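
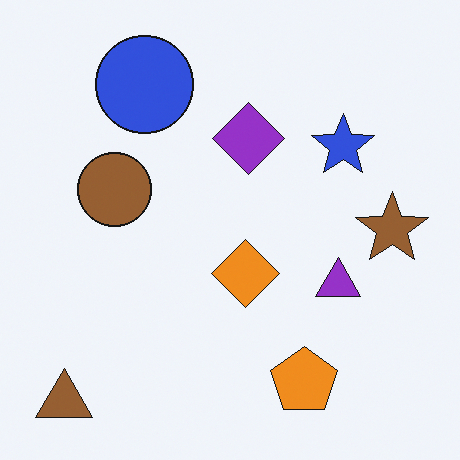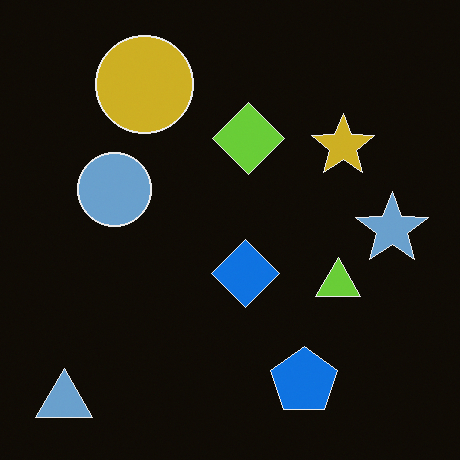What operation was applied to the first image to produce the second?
The image was color-inverted (negative).

The light background has become dark and every shape's color is its complement — a photographic negative.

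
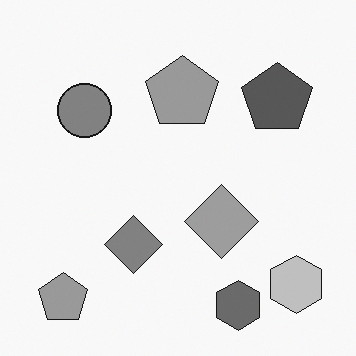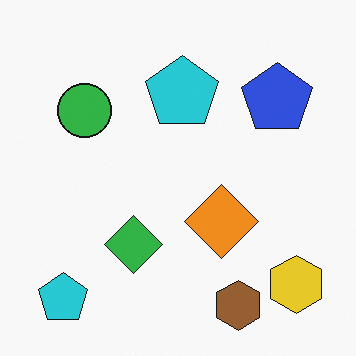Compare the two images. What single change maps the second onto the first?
The first image is the second converted to grayscale.

All color is removed — every shape is now a shade of grey.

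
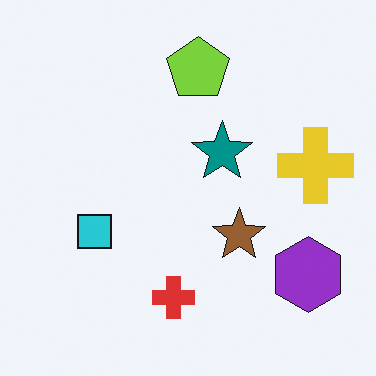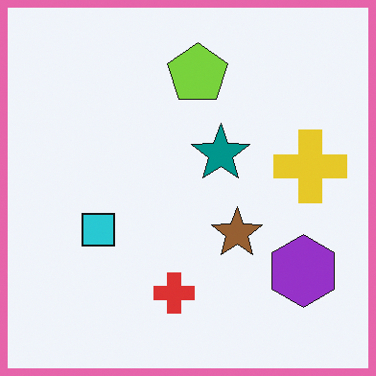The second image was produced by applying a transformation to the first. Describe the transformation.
It was framed with a pink border.

A solid pink frame runs around the edge of the second image, with the content slightly shrunk inside it.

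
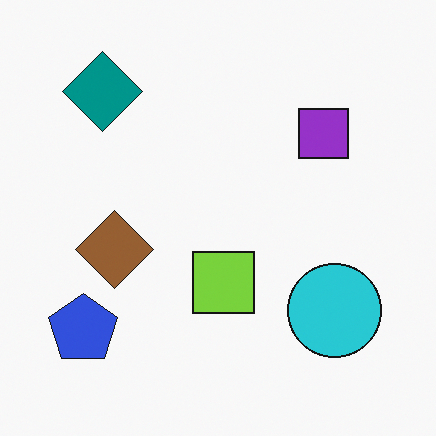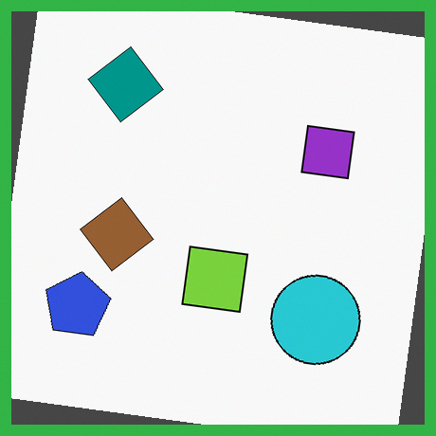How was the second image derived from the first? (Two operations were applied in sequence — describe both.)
The second image is the first rotated clockwise by a small amount, then framed with a green border.

Every shape is tilted by the same angle and the image corners show triangular fill wedges — a whole-image rotation by a non-right angle. A solid green frame runs around the edge of the second image, with the content slightly shrunk inside it.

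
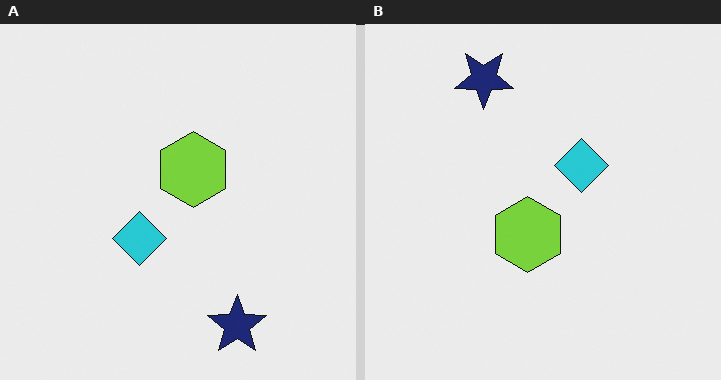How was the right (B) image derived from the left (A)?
The transformation is: rotated 180°.

The navy star sits in the bottom of the left (A) image and the top-left of the right (B) — consistent with a whole-image 180° rotation.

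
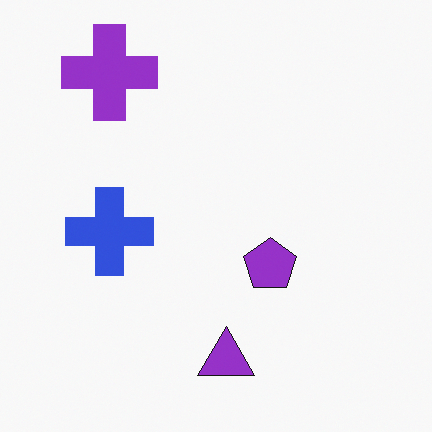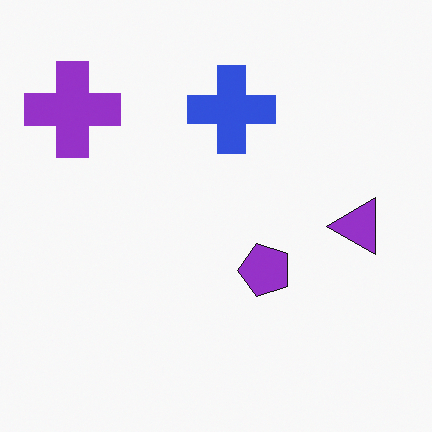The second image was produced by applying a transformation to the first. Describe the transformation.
The second image is the first transposed (reflected across the top-left ↔ bottom-right diagonal).

Shapes have swapped their row and column positions — what was in the top-right is now in the bottom-left — a diagonal reflection.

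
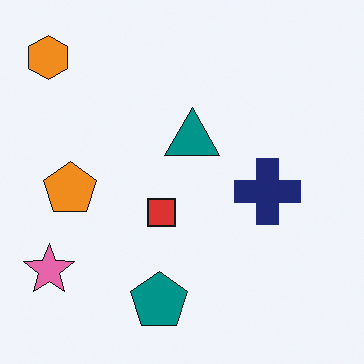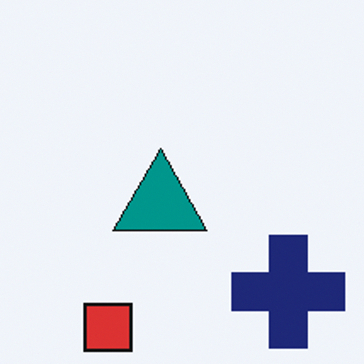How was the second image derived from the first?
This is the original image cropped to a noticeably smaller region and rescaled.

The visible shapes are larger and the field of view is narrower; shapes near the original edges may be partly or wholly outside the frame — a crop-and-rescale.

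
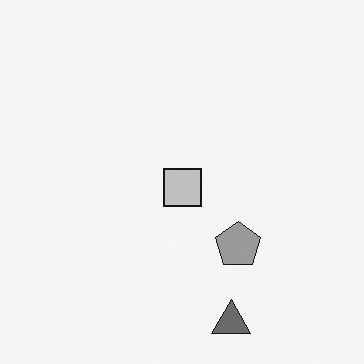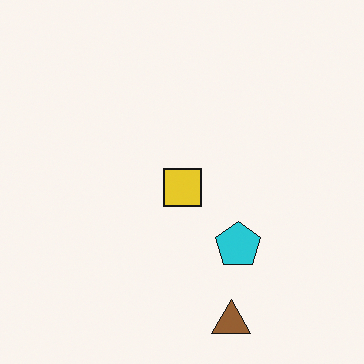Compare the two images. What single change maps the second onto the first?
It was converted to grayscale.

All color is removed — every shape is now a shade of grey.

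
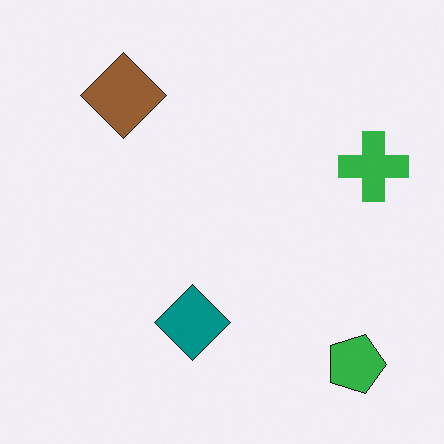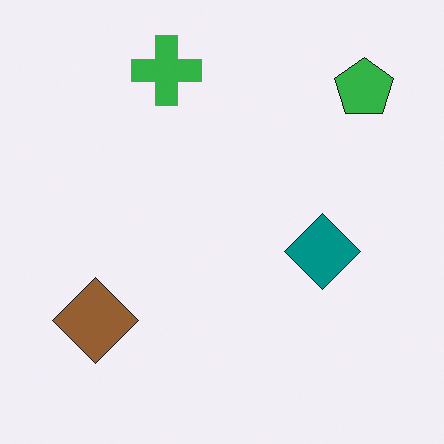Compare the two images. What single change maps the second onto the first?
Rotated 90° clockwise.

The green pentagon sits in the top-right of the second image and the bottom-right of the first — consistent with a whole-image 90° clockwise rotation.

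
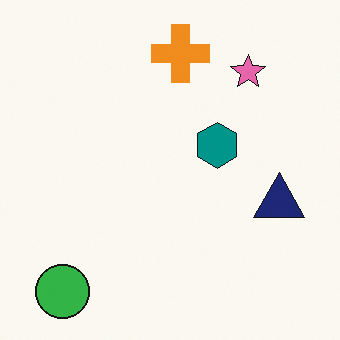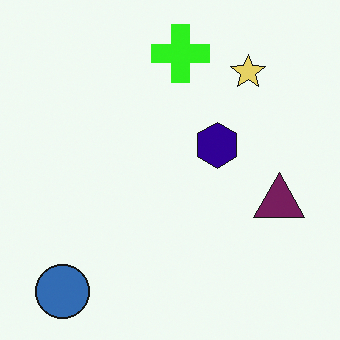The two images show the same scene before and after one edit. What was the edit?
Hue-shifted through roughly a third of the color wheel.

Every shape's color has rotated by the same amount around the hue wheel — a uniform hue shift.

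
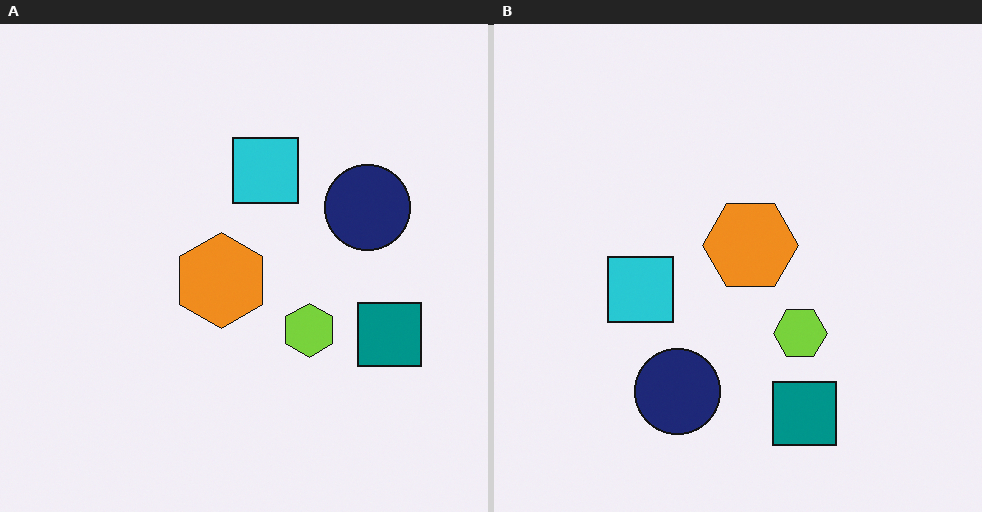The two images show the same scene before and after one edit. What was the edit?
The transformation is: transposed (reflected across the top-left ↔ bottom-right diagonal).

Shapes have swapped their row and column positions — what was in the top-right is now in the bottom-left — a diagonal reflection.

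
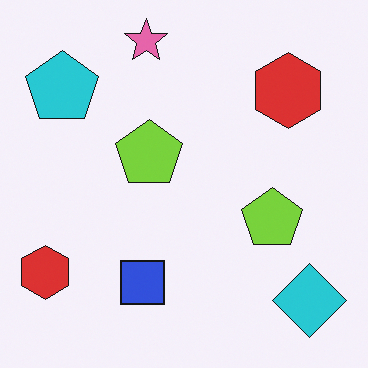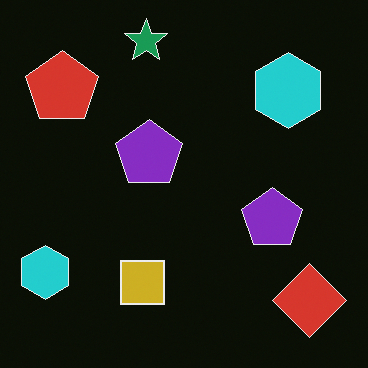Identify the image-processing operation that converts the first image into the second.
The second image is the first color-inverted (negative).

The light background has become dark and every shape's color is its complement — a photographic negative.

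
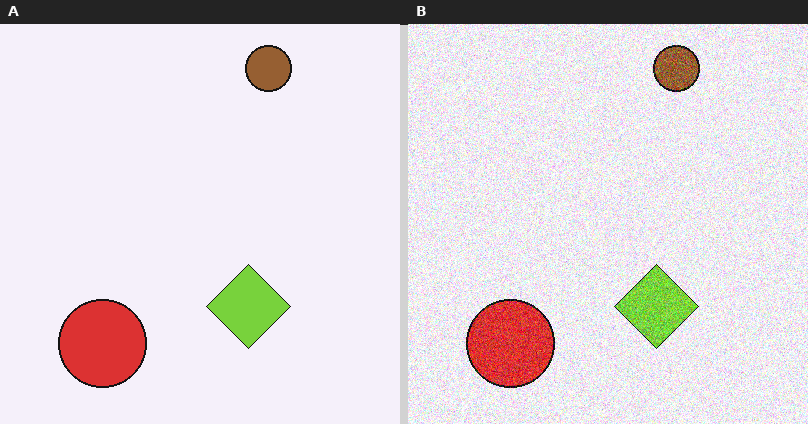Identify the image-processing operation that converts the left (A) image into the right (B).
The image was degraded with heavy additive noise.

Random speckle covers the whole image, including the flat background.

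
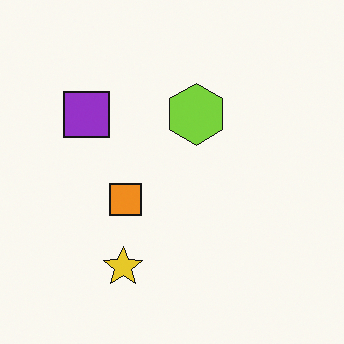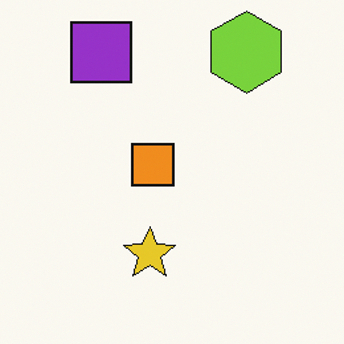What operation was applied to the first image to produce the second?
It was cropped slightly and scaled back up.

The visible shapes are larger and the field of view is narrower; shapes near the original edges may be partly or wholly outside the frame — a crop-and-rescale.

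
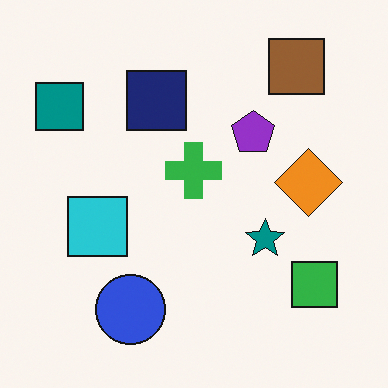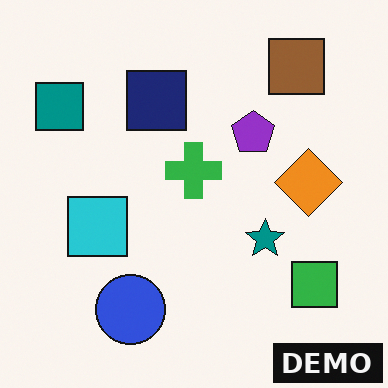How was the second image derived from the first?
This is the original image watermarked with the text "DEMO" in the lower-right corner.

A dark label reading "DEMO" appears in the lower-right corner.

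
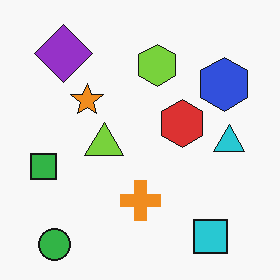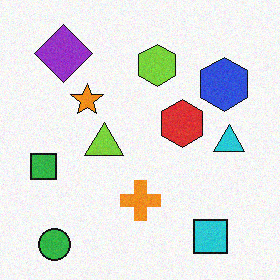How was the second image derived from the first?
The image was degraded with a light layer of grain.

Random speckle covers the whole image, including the flat background.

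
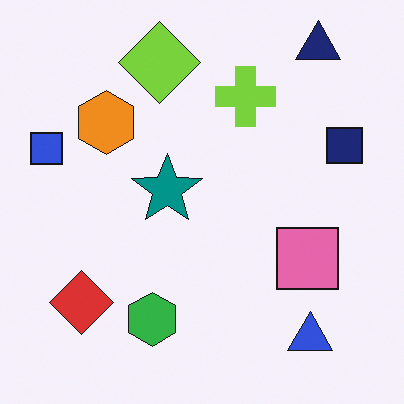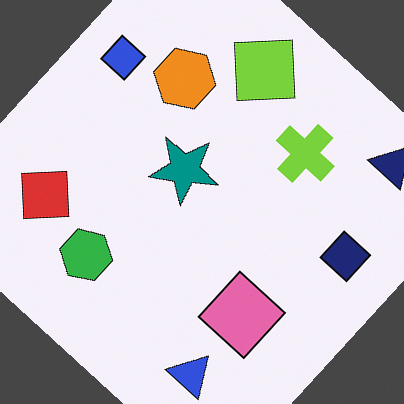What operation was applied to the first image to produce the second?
The image was rotated clockwise by a large amount — several tens of degrees.

Every shape is tilted by the same angle and the image corners show triangular fill wedges — a whole-image rotation by a non-right angle.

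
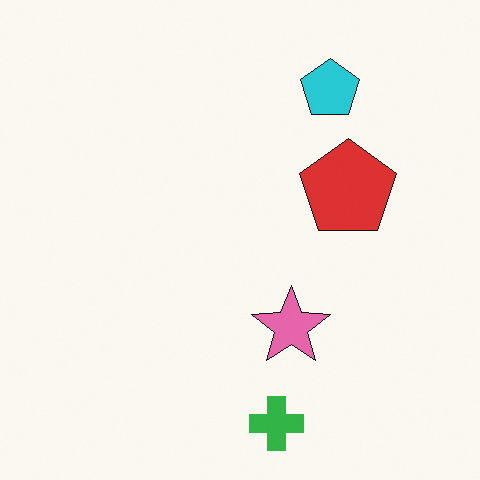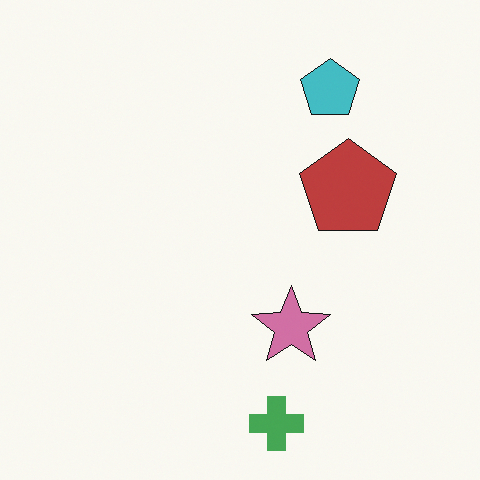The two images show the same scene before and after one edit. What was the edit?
The second image is the first slightly desaturated.

All colors are more muted and greyish — a global saturation change.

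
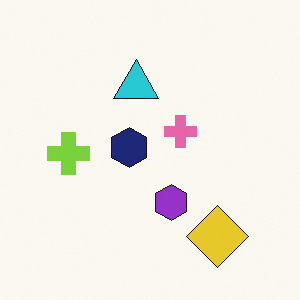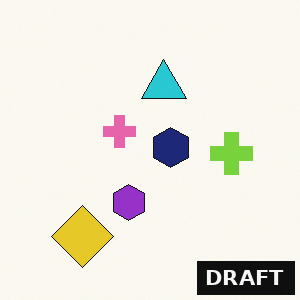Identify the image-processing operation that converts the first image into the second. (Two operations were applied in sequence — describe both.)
The transformation is: flipped horizontally (left ↔ right), then watermarked with the text "DRAFT" in the lower-right corner.

The lime cross is in the left of the first image and the right of the second — shapes on opposite sides of the vertical midline have swapped in a mirror flip. A dark label reading "DRAFT" appears in the lower-right corner.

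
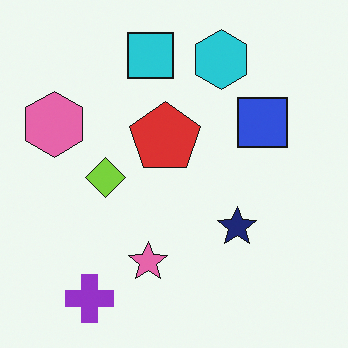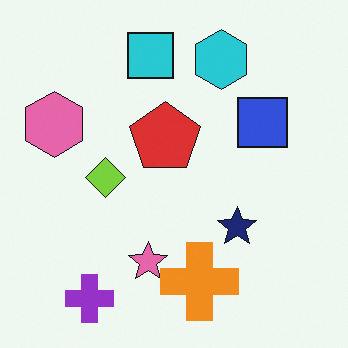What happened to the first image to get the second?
It was overlaid with an additional orange cross.

An orange cross appears in the second image that is absent from the first.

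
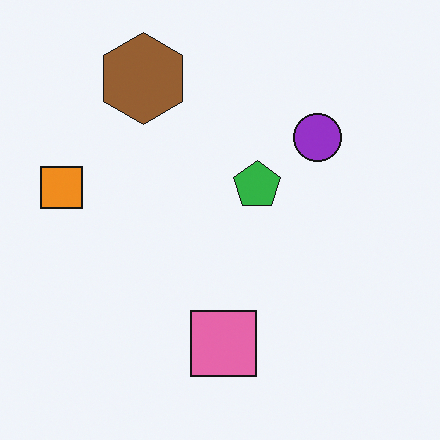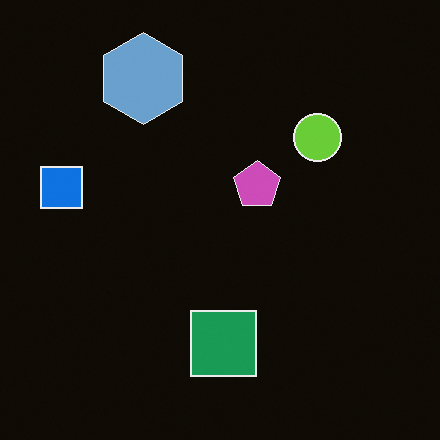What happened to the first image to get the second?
The second image is the first color-inverted (negative).

The light background has become dark and every shape's color is its complement — a photographic negative.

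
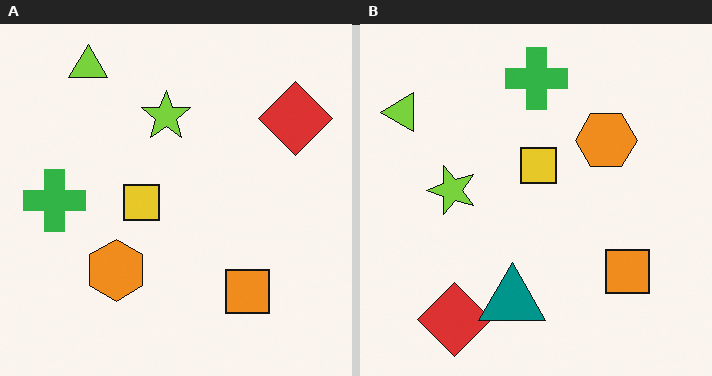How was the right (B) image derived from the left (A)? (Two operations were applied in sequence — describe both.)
The transformation is: transposed (reflected across the top-left ↔ bottom-right diagonal), then overlaid with an additional teal triangle.

Shapes have swapped their row and column positions — what was in the top-right is now in the bottom-left — a diagonal reflection. A teal triangle appears in the right (B) image that is absent from the left (A).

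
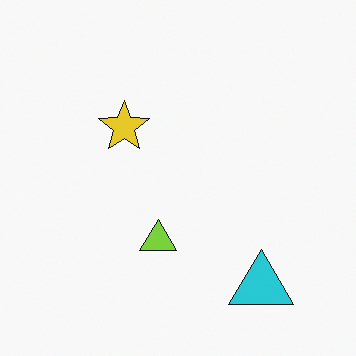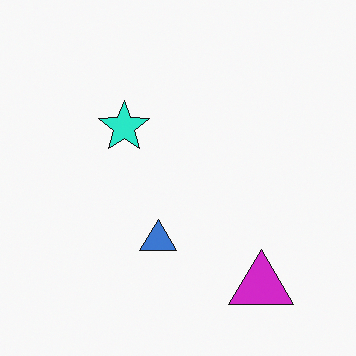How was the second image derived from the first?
The transformation is: hue-shifted through roughly a third of the color wheel.

Every shape's color has rotated by the same amount around the hue wheel — a uniform hue shift.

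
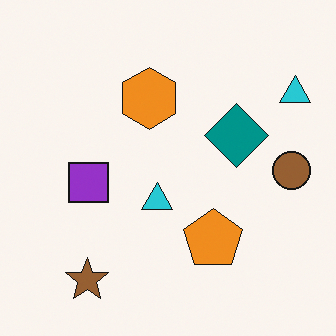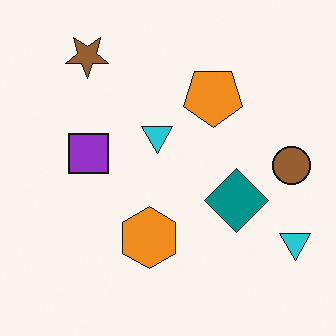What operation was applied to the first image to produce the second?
The image was flipped vertically (top ↔ bottom).

The brown star is in the bottom-left of the first image and the top-left of the second — shapes on opposite sides of the horizontal midline have swapped in a mirror flip.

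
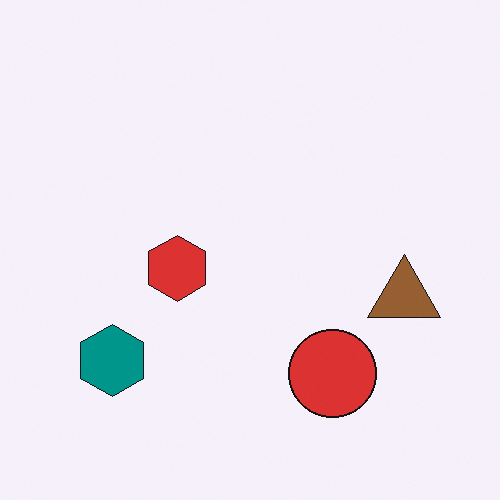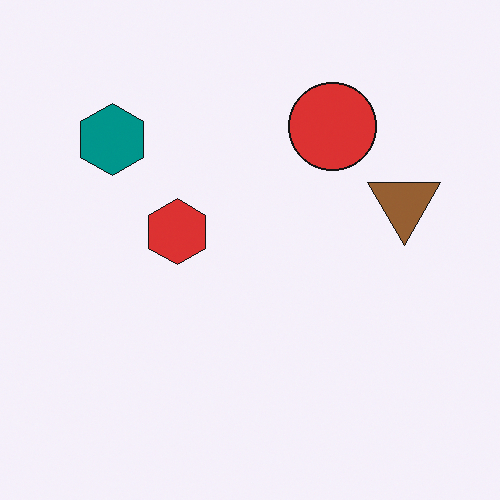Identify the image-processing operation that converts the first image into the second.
Flipped vertically (top ↔ bottom).

The red circle is in the bottom of the first image and the top of the second — shapes on opposite sides of the horizontal midline have swapped in a mirror flip.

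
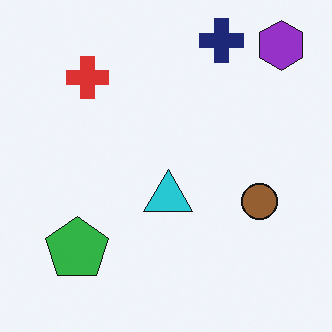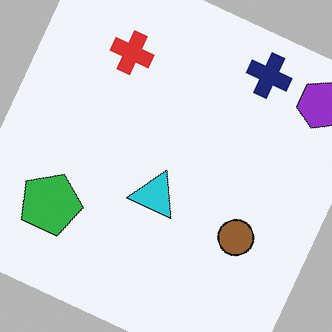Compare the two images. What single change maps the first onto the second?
The image was rotated clockwise by a clearly visible amount.

Every shape is tilted by the same angle and the image corners show triangular fill wedges — a whole-image rotation by a non-right angle.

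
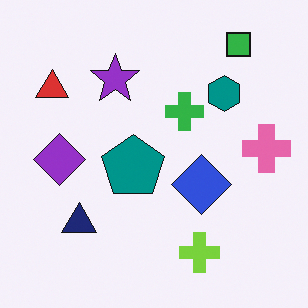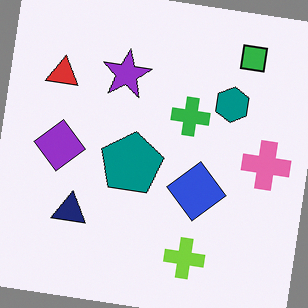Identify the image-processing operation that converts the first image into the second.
The second image is the first rotated clockwise by a small amount.

Every shape is tilted by the same angle and the image corners show triangular fill wedges — a whole-image rotation by a non-right angle.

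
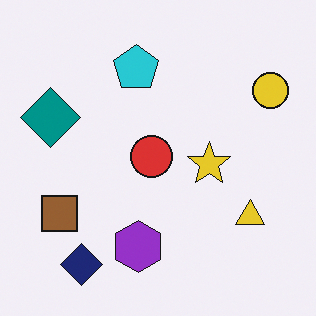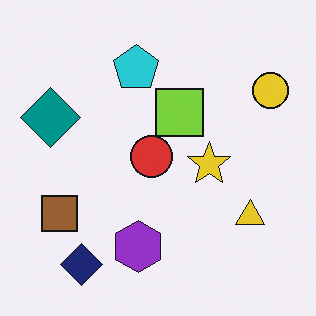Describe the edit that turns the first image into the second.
The image was overlaid with an additional lime square.

A lime square appears in the second image that is absent from the first.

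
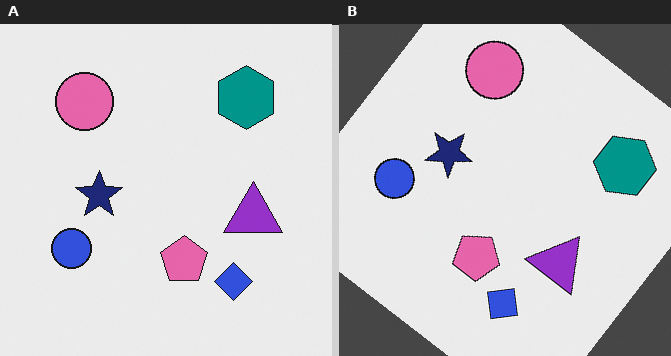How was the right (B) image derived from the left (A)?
Rotated clockwise by a large amount — several tens of degrees.

Every shape is tilted by the same angle and the image corners show triangular fill wedges — a whole-image rotation by a non-right angle.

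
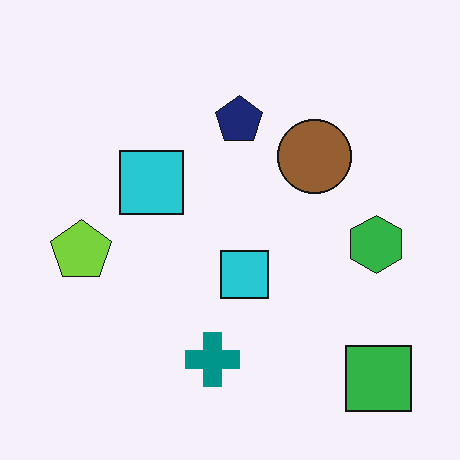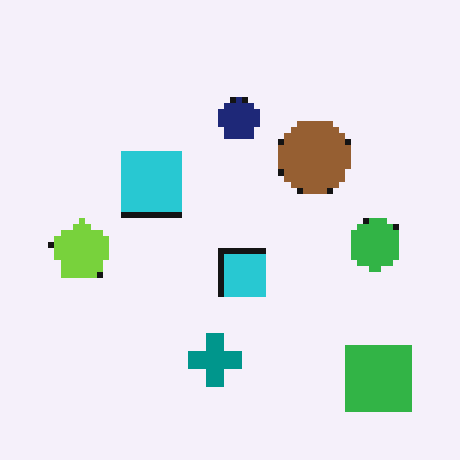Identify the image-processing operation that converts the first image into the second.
Moderately pixelated.

Shapes are reduced to large square blocks; fine edges and outlines are lost — a downscale-then-upscale (mosaic) effect.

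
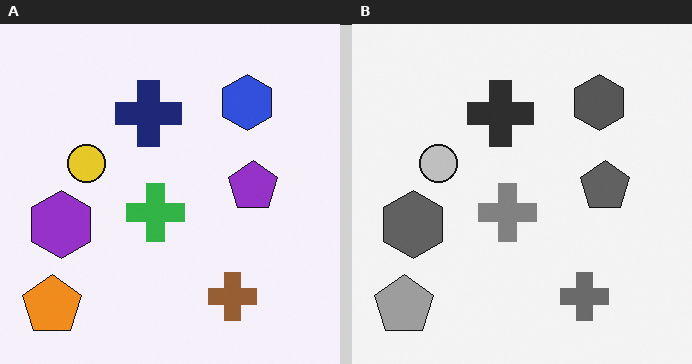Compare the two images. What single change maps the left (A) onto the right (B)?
The image was converted to grayscale.

All color is removed — every shape is now a shade of grey.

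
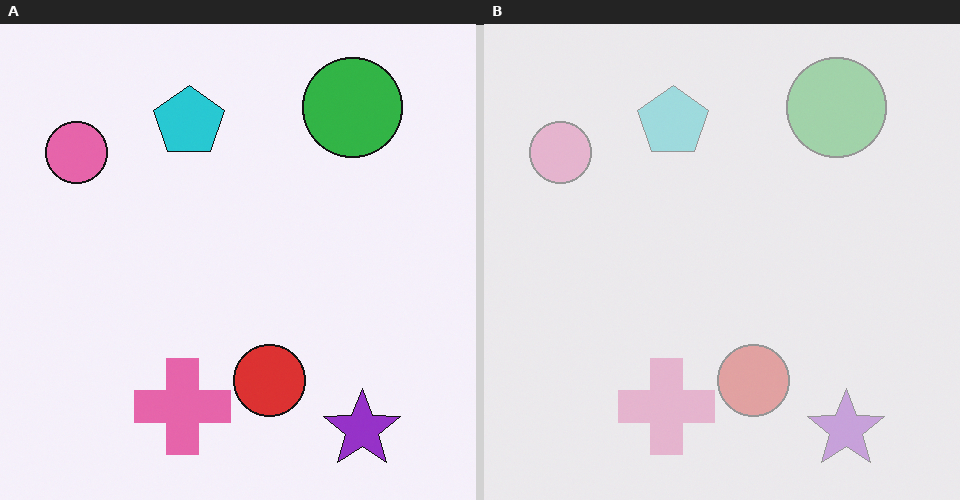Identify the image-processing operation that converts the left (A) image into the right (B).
The transformation is: washed out (contrast reduced).

Tones are pushed toward mid-grey across the whole image — a global contrast change.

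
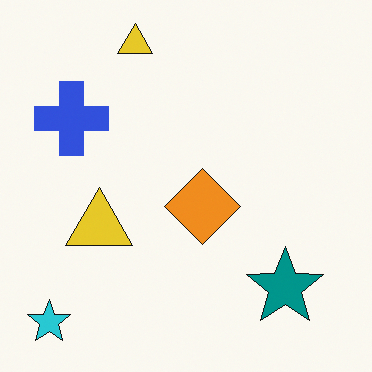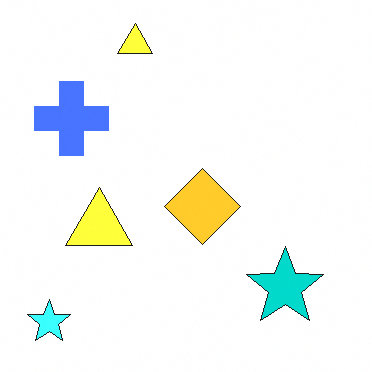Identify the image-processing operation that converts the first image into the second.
It was brightened a lot.

Every pixel — background and shapes alike — is uniformly brightened.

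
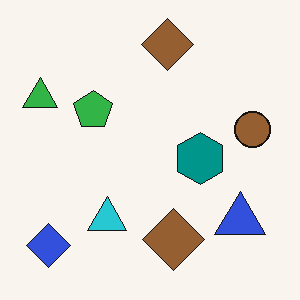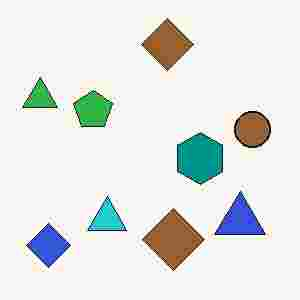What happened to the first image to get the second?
The second image is the first heavily JPEG-compressed with obvious blocking artifacts.

Blocky 8×8 compression artifacts appear around shape edges and the flat background shows ringing — characteristic JPEG degradation.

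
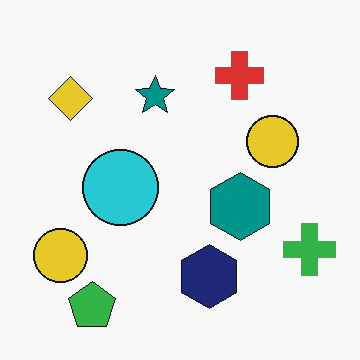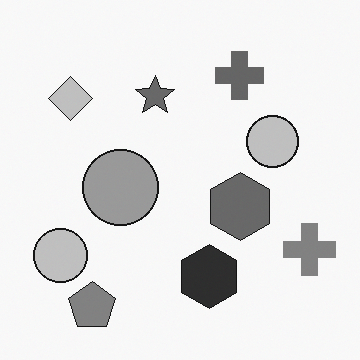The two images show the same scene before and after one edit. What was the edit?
This is the original image converted to grayscale.

All color is removed — every shape is now a shade of grey.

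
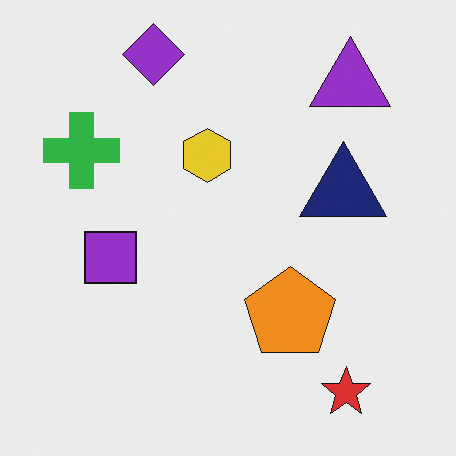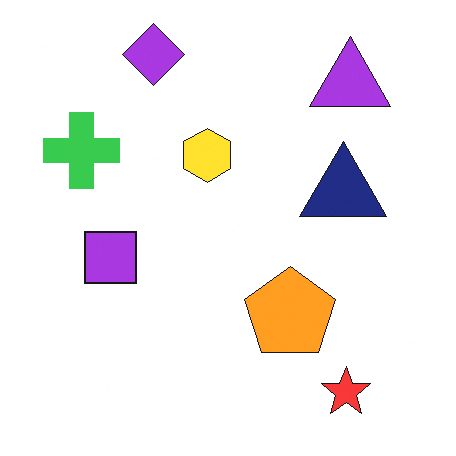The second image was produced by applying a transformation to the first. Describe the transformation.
This is the original image slightly brightened.

Every pixel — background and shapes alike — is uniformly brightened.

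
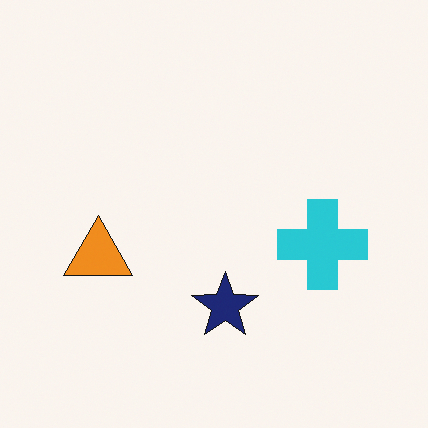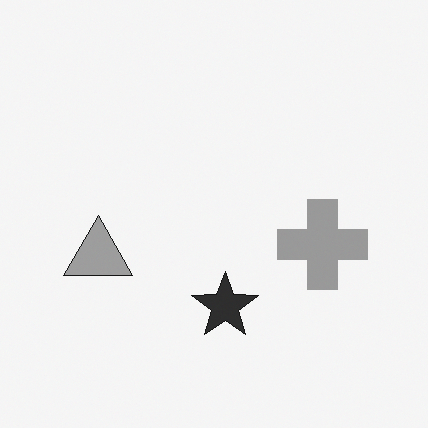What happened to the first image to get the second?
The image was converted to grayscale.

All color is removed — every shape is now a shade of grey.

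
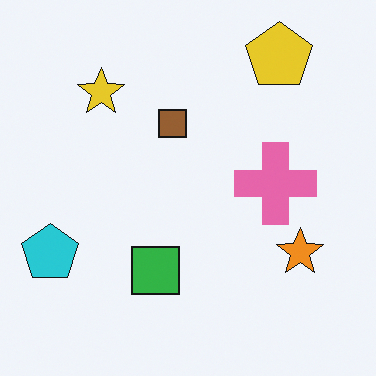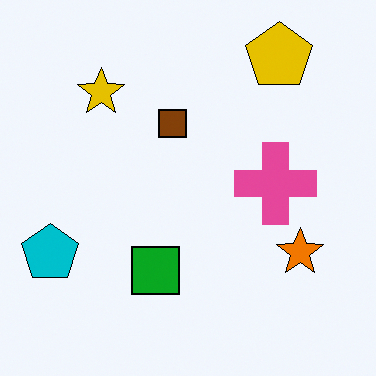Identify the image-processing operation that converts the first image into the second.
The image was given slightly increased contrast.

Tones are pushed away from mid-grey across the whole image — a global contrast change.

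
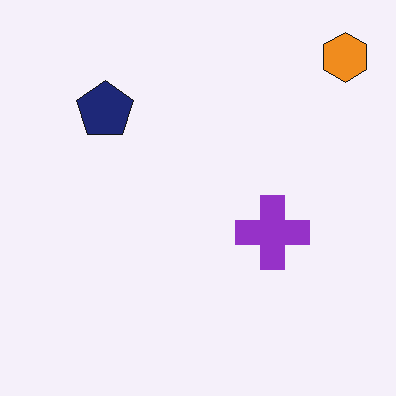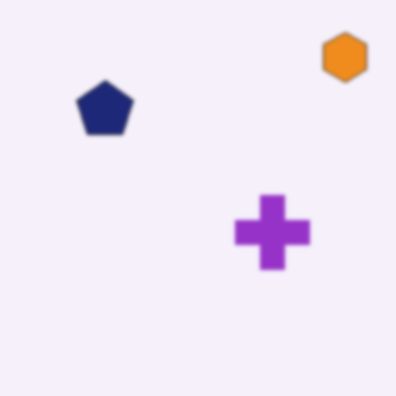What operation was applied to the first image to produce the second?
The transformation is: lightly blurred.

Shape edges and outlines are uniformly softened across the whole image.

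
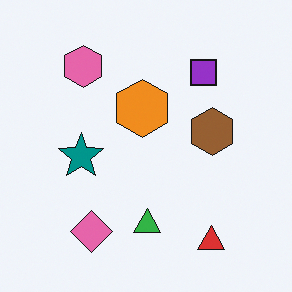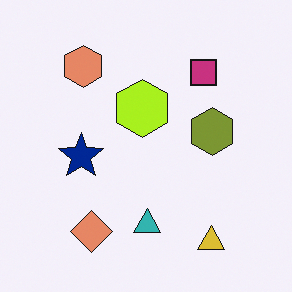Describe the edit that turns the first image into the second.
It was hue-shifted slightly.

Every shape's color has rotated by the same amount around the hue wheel — a uniform hue shift.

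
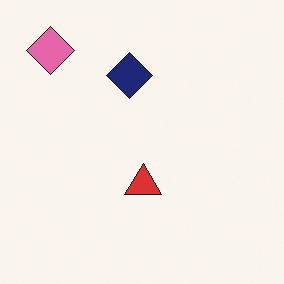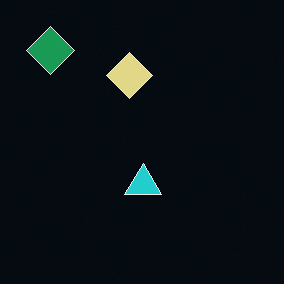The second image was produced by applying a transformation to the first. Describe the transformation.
The transformation is: color-inverted (negative).

The light background has become dark and every shape's color is its complement — a photographic negative.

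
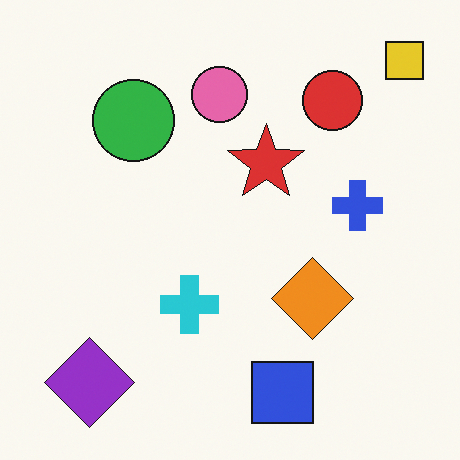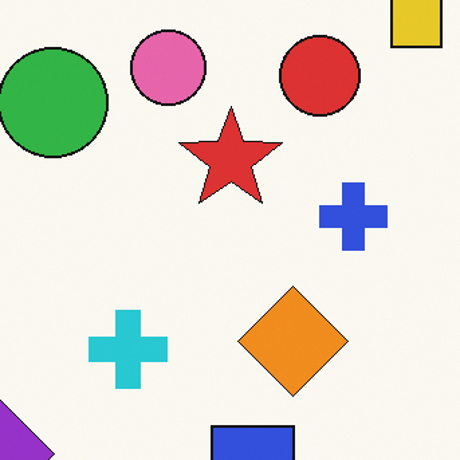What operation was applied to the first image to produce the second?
Cropped slightly and scaled back up.

The visible shapes are larger and the field of view is narrower; shapes near the original edges may be partly or wholly outside the frame — a crop-and-rescale.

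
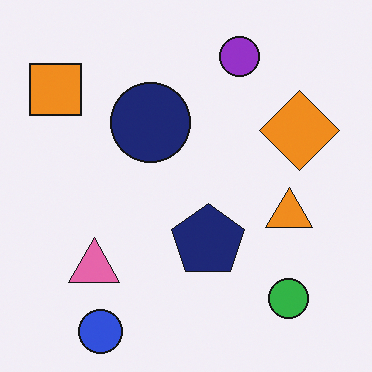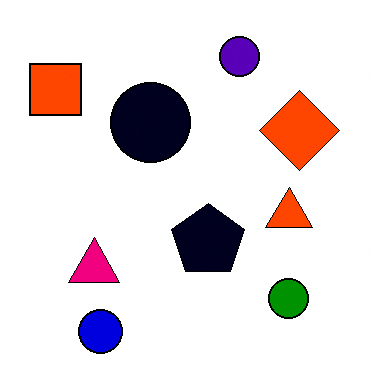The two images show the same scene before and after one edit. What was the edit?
It was given much higher contrast.

Tones are pushed away from mid-grey across the whole image — a global contrast change.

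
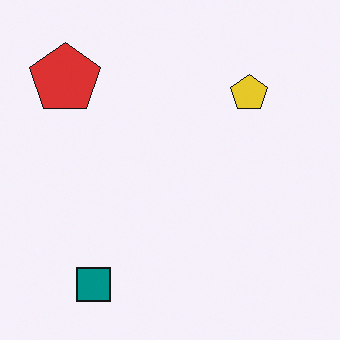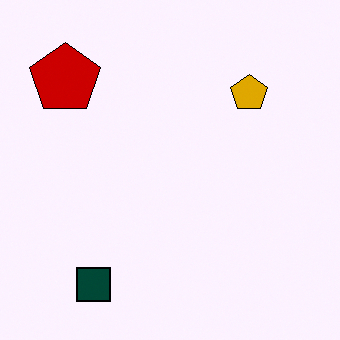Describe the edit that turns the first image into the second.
It was boosted in contrast.

Tones are pushed away from mid-grey across the whole image — a global contrast change.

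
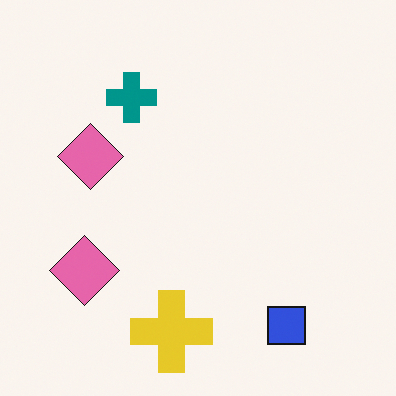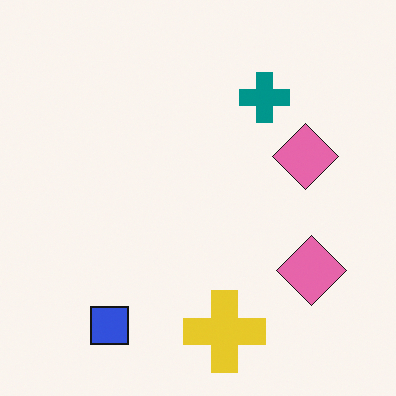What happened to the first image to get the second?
Flipped horizontally (left ↔ right).

The blue square is in the bottom-right of the first image and the bottom-left of the second — shapes on opposite sides of the vertical midline have swapped in a mirror flip.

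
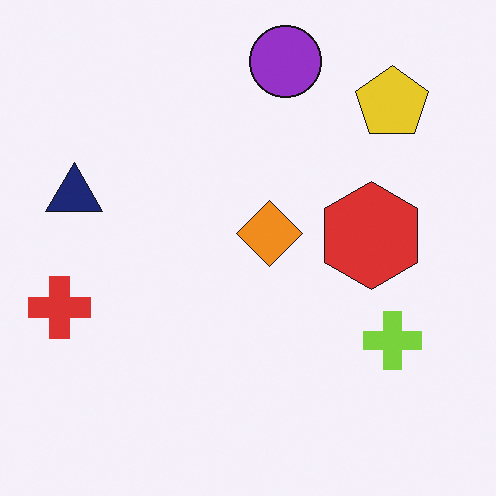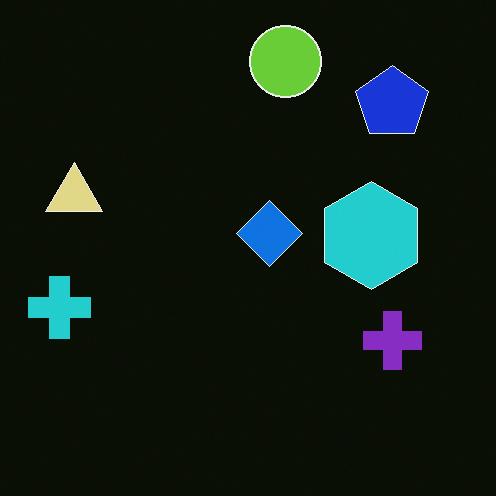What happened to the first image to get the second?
It was color-inverted (negative).

The light background has become dark and every shape's color is its complement — a photographic negative.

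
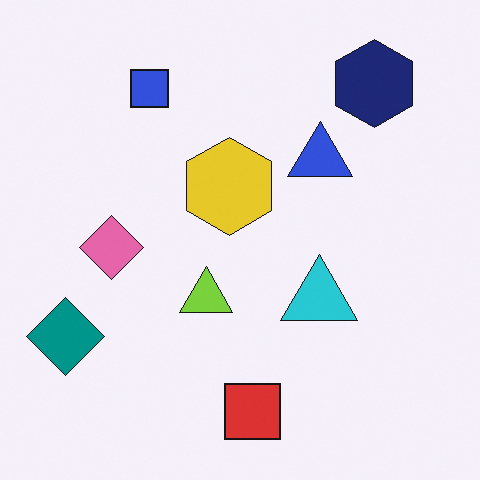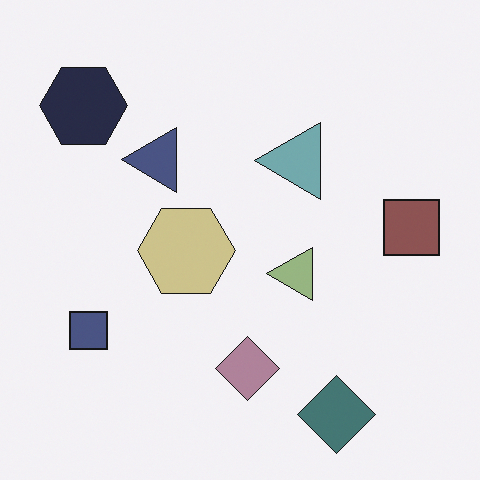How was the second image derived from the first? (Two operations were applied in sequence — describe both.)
The transformation is: rotated 90° counter-clockwise, then made much more muted (saturation change).

The navy hexagon sits in the top-right of the first image and the top-left of the second — consistent with a whole-image 90° counter-clockwise rotation. All colors are more muted and greyish — a global saturation change.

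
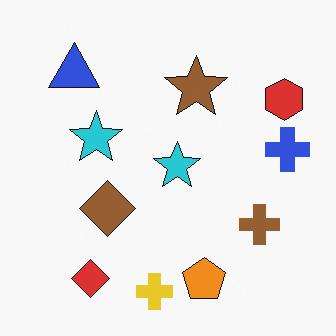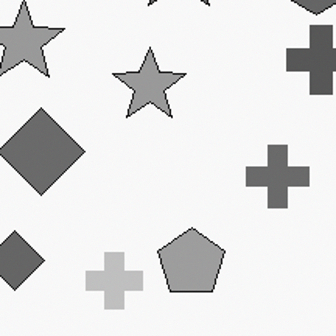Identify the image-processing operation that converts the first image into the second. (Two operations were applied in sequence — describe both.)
The image was converted to grayscale, then cropped to a modestly smaller region and rescaled.

All color is removed — every shape is now a shade of grey. The visible shapes are larger and the field of view is narrower; shapes near the original edges may be partly or wholly outside the frame — a crop-and-rescale.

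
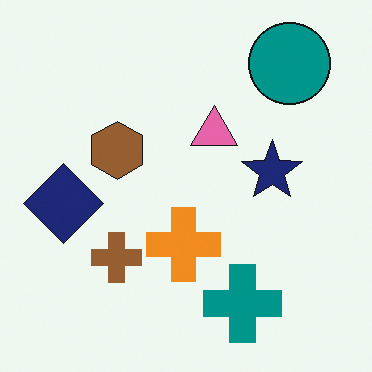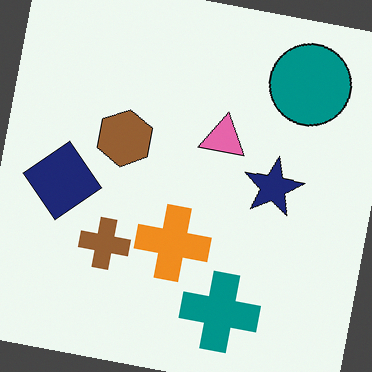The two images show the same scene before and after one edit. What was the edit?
The image was rotated clockwise by a small amount.

Every shape is tilted by the same angle and the image corners show triangular fill wedges — a whole-image rotation by a non-right angle.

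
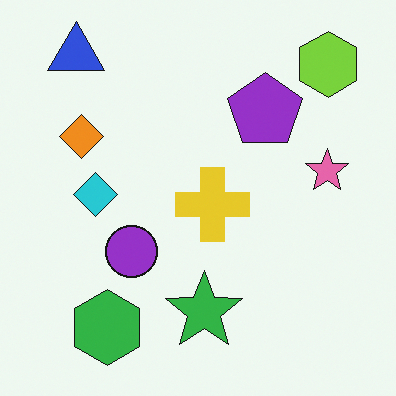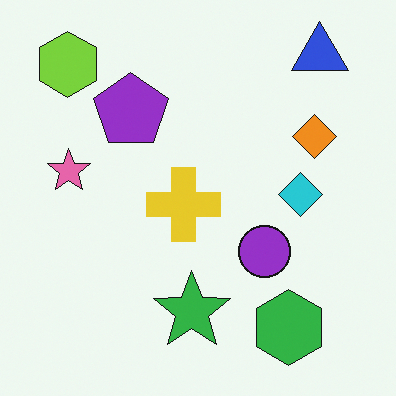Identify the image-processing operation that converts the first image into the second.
The image was flipped horizontally (left ↔ right).

The lime hexagon is in the top-right of the first image and the top-left of the second — shapes on opposite sides of the vertical midline have swapped in a mirror flip.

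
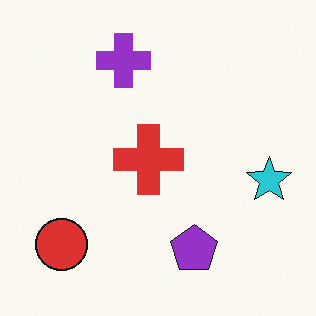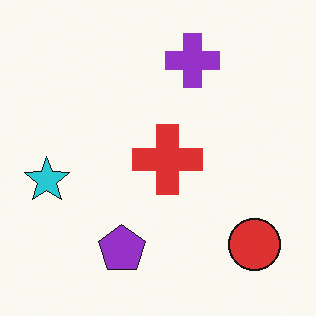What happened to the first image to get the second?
The image was flipped horizontally (left ↔ right).

The cyan star is in the right of the first image and the left of the second — shapes on opposite sides of the vertical midline have swapped in a mirror flip.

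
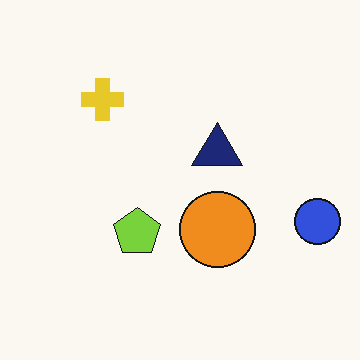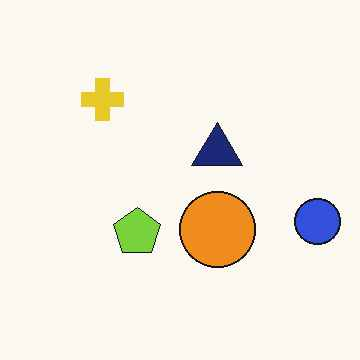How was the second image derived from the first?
Given moderate JPEG compression.

Blocky 8×8 compression artifacts appear around shape edges and the flat background shows ringing — characteristic JPEG degradation.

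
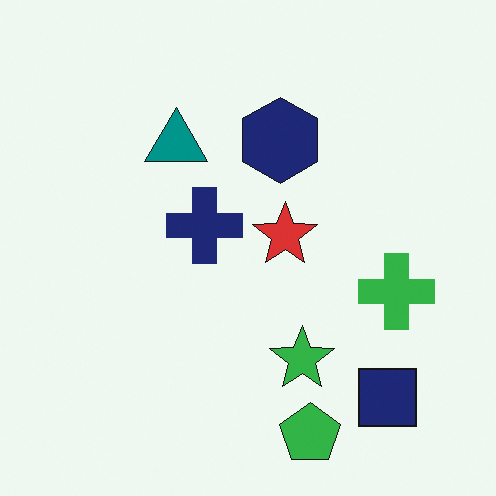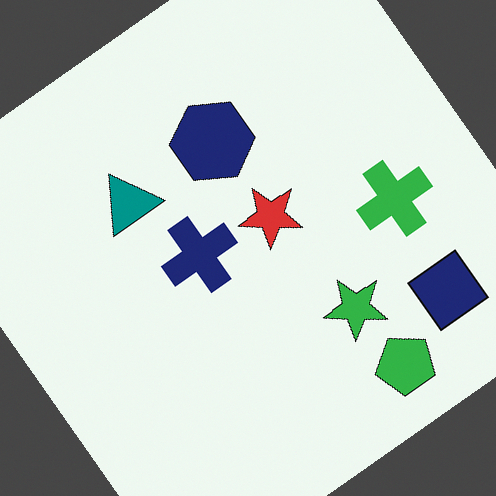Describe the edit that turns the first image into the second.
The transformation is: rotated counter-clockwise by a large amount — several tens of degrees.

Every shape is tilted by the same angle and the image corners show triangular fill wedges — a whole-image rotation by a non-right angle.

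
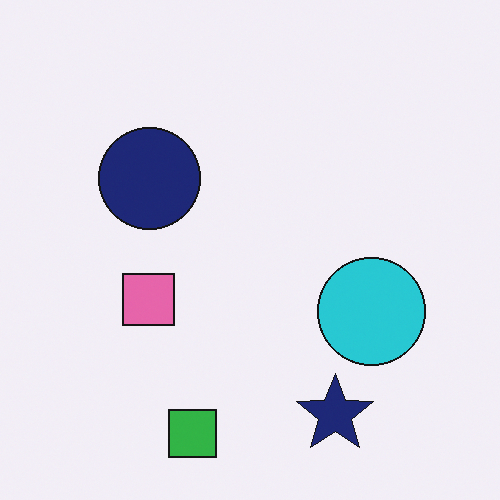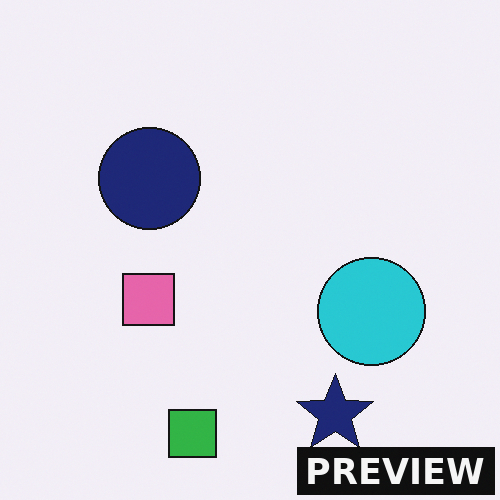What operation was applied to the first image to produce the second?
The image was watermarked with the text "PREVIEW" in the lower-right corner.

A dark label reading "PREVIEW" appears in the lower-right corner.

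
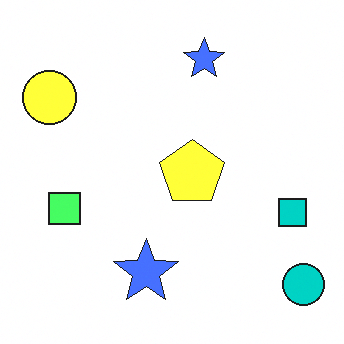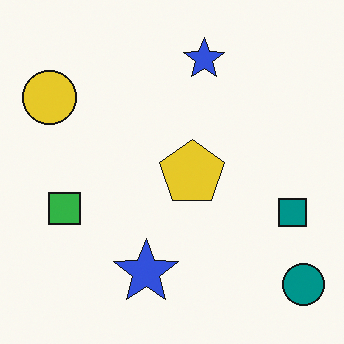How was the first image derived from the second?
Brightened a lot.

Every pixel — background and shapes alike — is uniformly brightened.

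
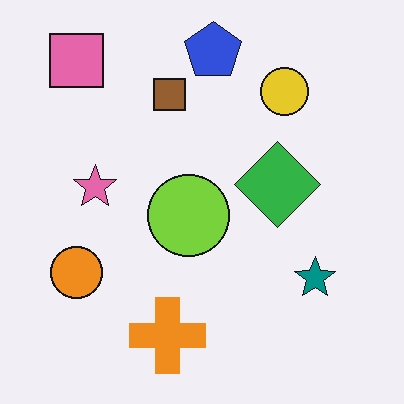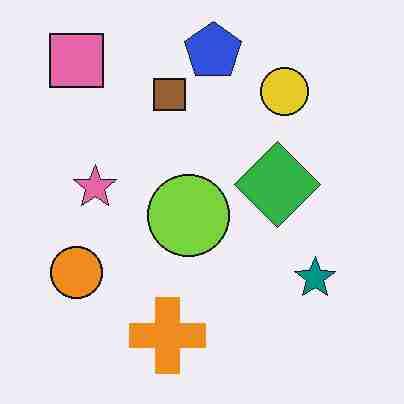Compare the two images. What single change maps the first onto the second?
The image was degraded with heavy JPEG compression.

Blocky 8×8 compression artifacts appear around shape edges and the flat background shows ringing — characteristic JPEG degradation.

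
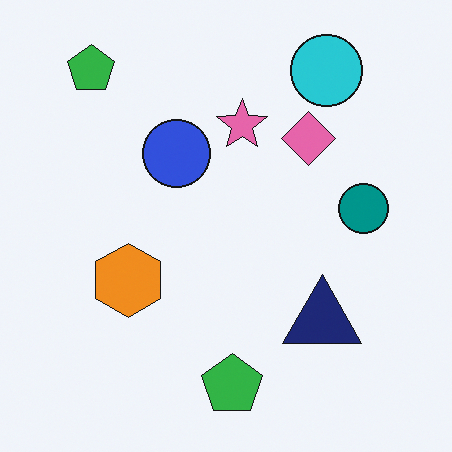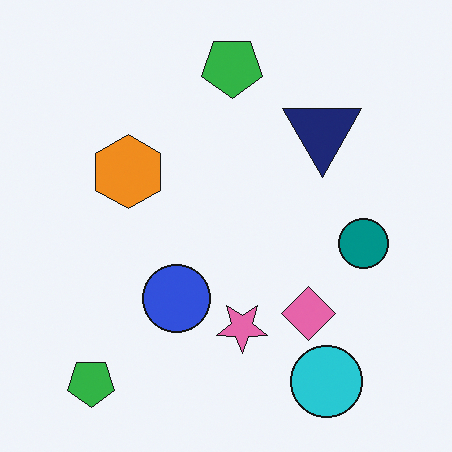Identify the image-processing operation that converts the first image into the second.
The second image is the first flipped vertically (top ↔ bottom).

The cyan circle is in the top-right of the first image and the bottom-right of the second — shapes on opposite sides of the horizontal midline have swapped in a mirror flip.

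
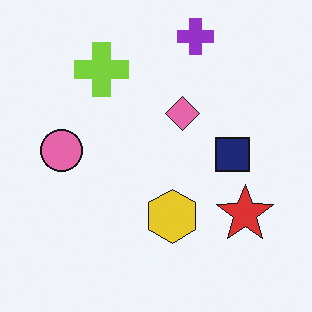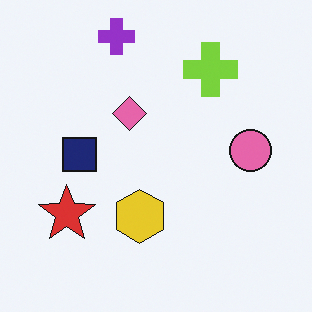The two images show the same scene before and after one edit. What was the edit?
The transformation is: flipped horizontally (left ↔ right).

The pink circle is in the left of the first image and the right of the second — shapes on opposite sides of the vertical midline have swapped in a mirror flip.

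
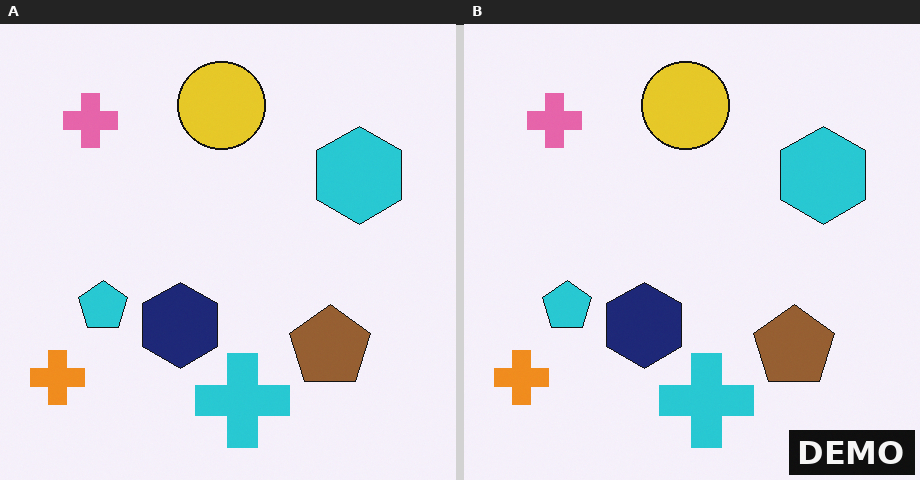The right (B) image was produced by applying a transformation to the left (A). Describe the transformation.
The right (B) image is the left (A) watermarked with the text "DEMO" in the lower-right corner.

A dark label reading "DEMO" appears in the lower-right corner.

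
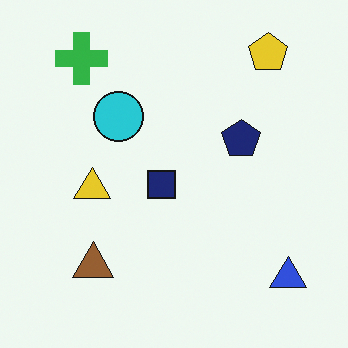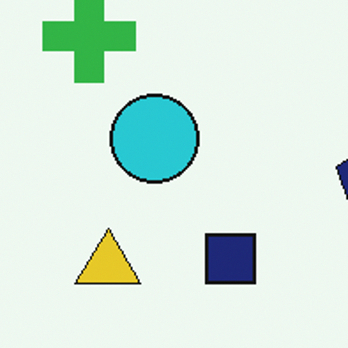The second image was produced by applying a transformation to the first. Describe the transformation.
Cropped tightly and scaled back up.

The visible shapes are larger and the field of view is narrower; shapes near the original edges may be partly or wholly outside the frame — a crop-and-rescale.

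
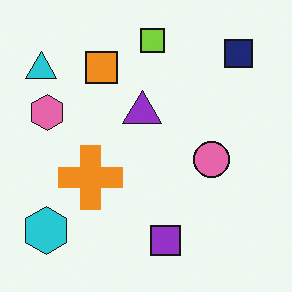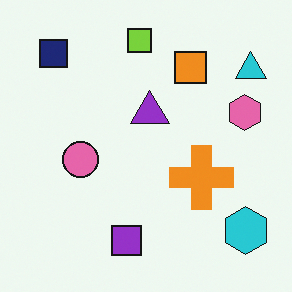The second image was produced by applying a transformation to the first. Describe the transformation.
The transformation is: flipped horizontally (left ↔ right).

The cyan triangle is in the top-left of the first image and the top-right of the second — shapes on opposite sides of the vertical midline have swapped in a mirror flip.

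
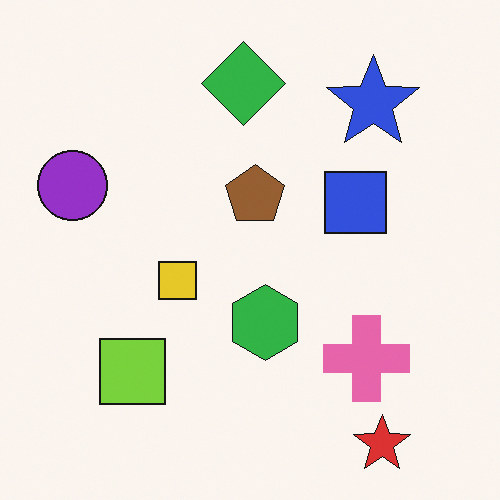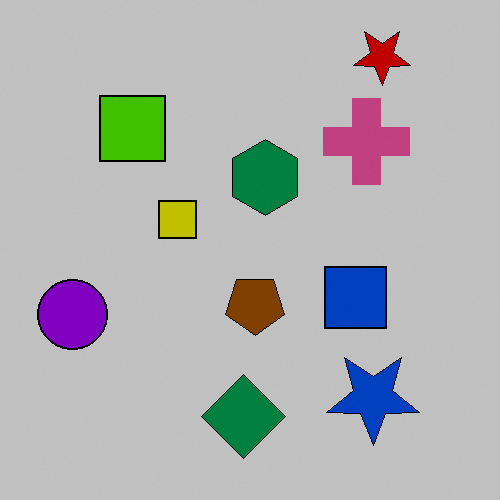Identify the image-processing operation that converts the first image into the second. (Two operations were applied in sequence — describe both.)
It was flipped vertically (top ↔ bottom), then heavily posterized to just a handful of flat colors.

The red star is in the bottom-right of the first image and the top-right of the second — shapes on opposite sides of the horizontal midline have swapped in a mirror flip. Each flat color has snapped to a coarser quantized level — most visibly, the near-white background has dropped to a flat grey.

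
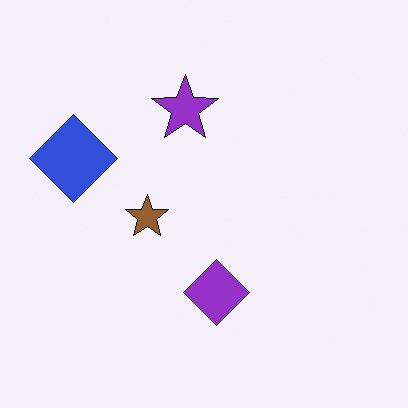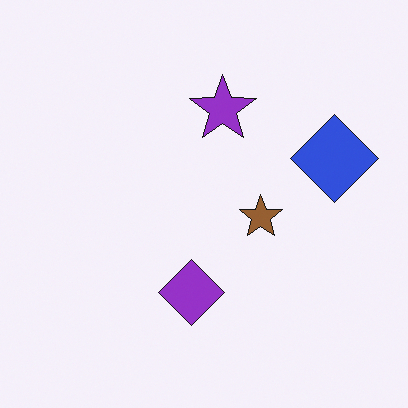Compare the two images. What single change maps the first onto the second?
It was flipped horizontally (left ↔ right).

The blue diamond is in the left of the first image and the right of the second — shapes on opposite sides of the vertical midline have swapped in a mirror flip.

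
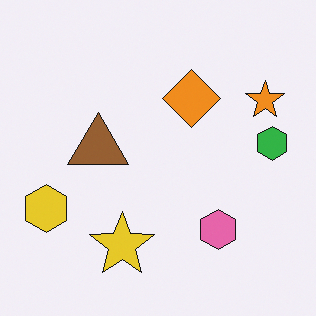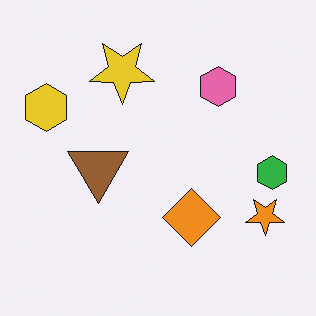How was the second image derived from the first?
The transformation is: flipped vertically (top ↔ bottom).

The yellow star is in the bottom of the first image and the top of the second — shapes on opposite sides of the horizontal midline have swapped in a mirror flip.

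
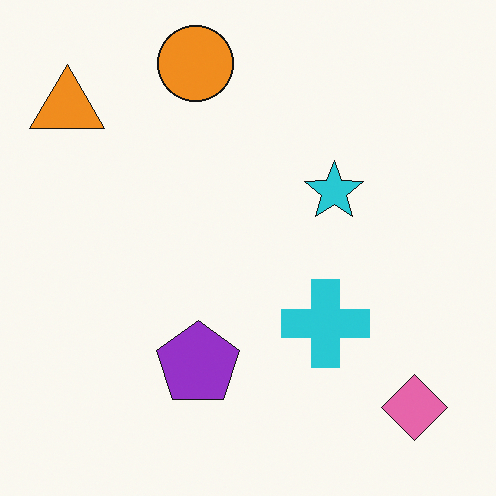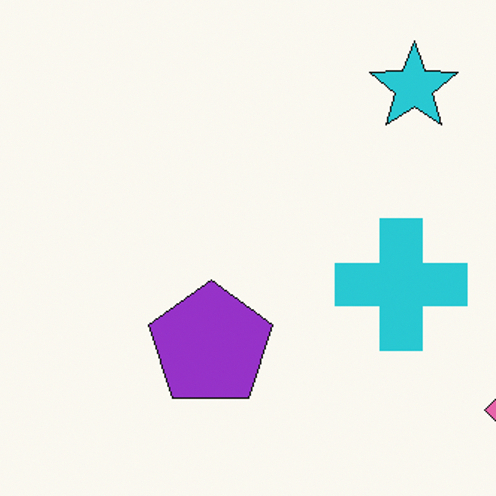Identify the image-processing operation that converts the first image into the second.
This is the original image cropped to a modestly smaller region and rescaled.

The visible shapes are larger and the field of view is narrower; shapes near the original edges may be partly or wholly outside the frame — a crop-and-rescale.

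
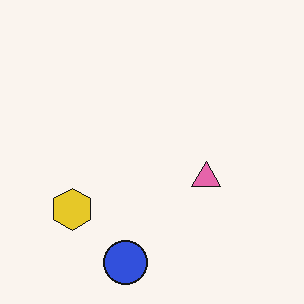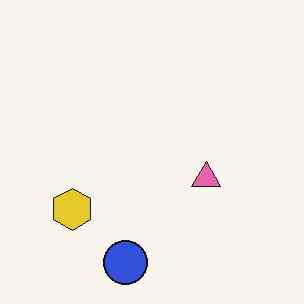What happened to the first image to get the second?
The second image is the first JPEG-compressed with visible artifacts.

Blocky 8×8 compression artifacts appear around shape edges and the flat background shows ringing — characteristic JPEG degradation.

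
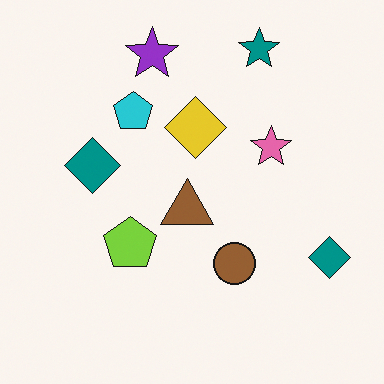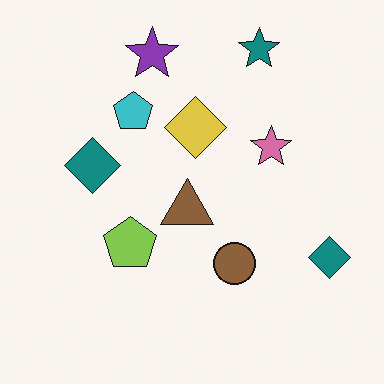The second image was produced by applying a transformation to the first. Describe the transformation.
The transformation is: slightly desaturated.

All colors are more muted and greyish — a global saturation change.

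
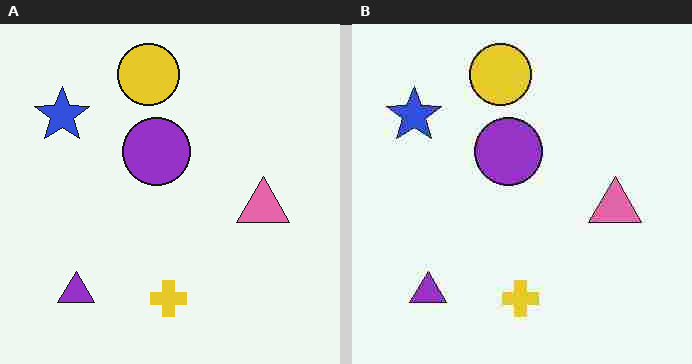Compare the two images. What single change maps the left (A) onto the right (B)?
Degraded with heavy JPEG compression.

Blocky 8×8 compression artifacts appear around shape edges and the flat background shows ringing — characteristic JPEG degradation.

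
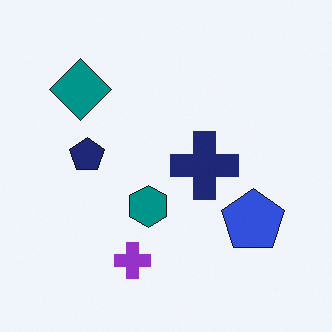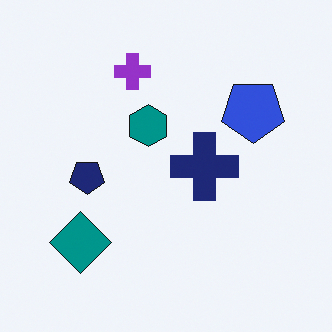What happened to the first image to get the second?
The second image is the first flipped vertically (top ↔ bottom).

The purple cross is in the bottom of the first image and the top of the second — shapes on opposite sides of the horizontal midline have swapped in a mirror flip.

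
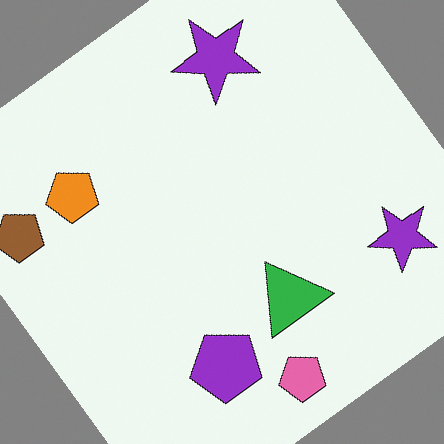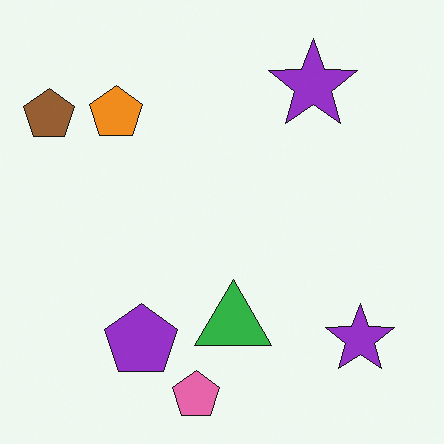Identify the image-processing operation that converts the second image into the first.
The first image is the second rotated counter-clockwise by a large amount — several tens of degrees.

Every shape is tilted by the same angle and the image corners show triangular fill wedges — a whole-image rotation by a non-right angle.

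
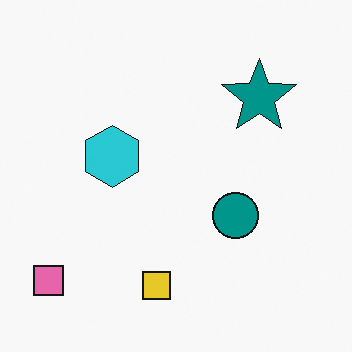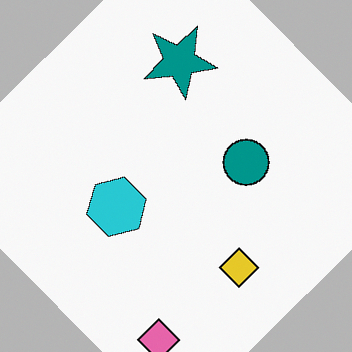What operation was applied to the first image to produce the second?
Rotated counter-clockwise by a large amount — several tens of degrees.

Every shape is tilted by the same angle and the image corners show triangular fill wedges — a whole-image rotation by a non-right angle.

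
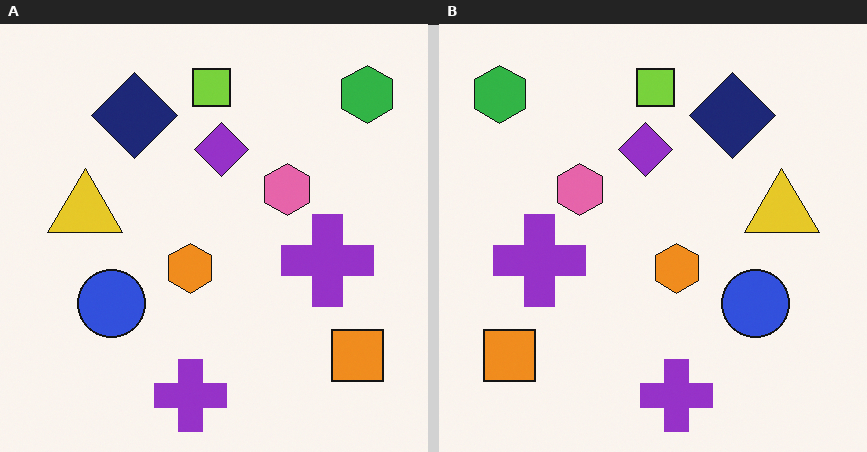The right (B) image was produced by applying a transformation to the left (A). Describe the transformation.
The image was flipped horizontally (left ↔ right).

The green hexagon is in the top-right of the left (A) image and the top-left of the right (B) — shapes on opposite sides of the vertical midline have swapped in a mirror flip.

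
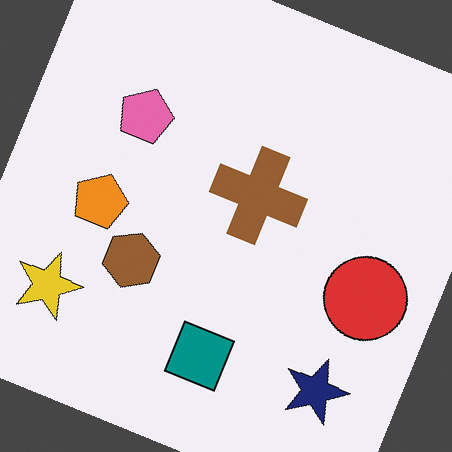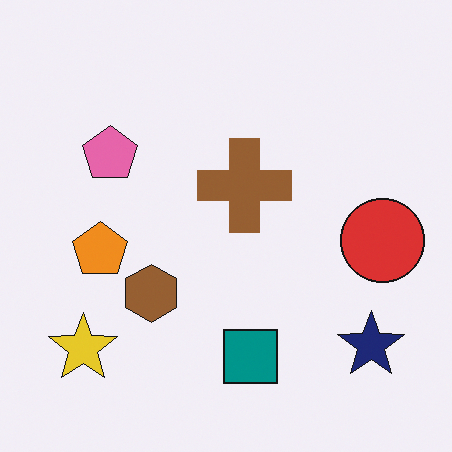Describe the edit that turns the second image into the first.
The transformation is: rotated clockwise by a moderate amount.

Every shape is tilted by the same angle and the image corners show triangular fill wedges — a whole-image rotation by a non-right angle.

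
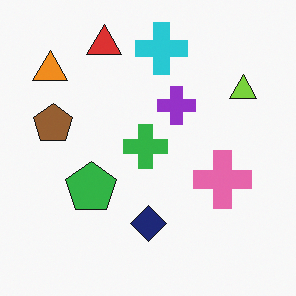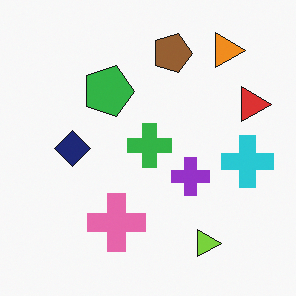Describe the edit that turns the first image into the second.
The image was rotated 90° clockwise.

The orange triangle sits in the top-left of the first image and the top-right of the second — consistent with a whole-image 90° clockwise rotation.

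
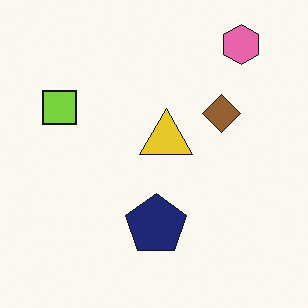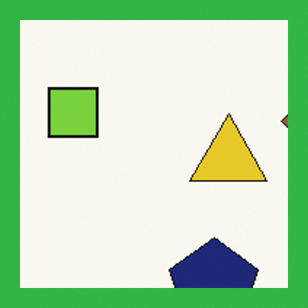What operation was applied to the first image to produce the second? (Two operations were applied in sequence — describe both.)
Cropped to a noticeably smaller region and rescaled, then framed with a green border.

The visible shapes are larger and the field of view is narrower; shapes near the original edges may be partly or wholly outside the frame — a crop-and-rescale. A solid green frame runs around the edge of the second image, with the content slightly shrunk inside it.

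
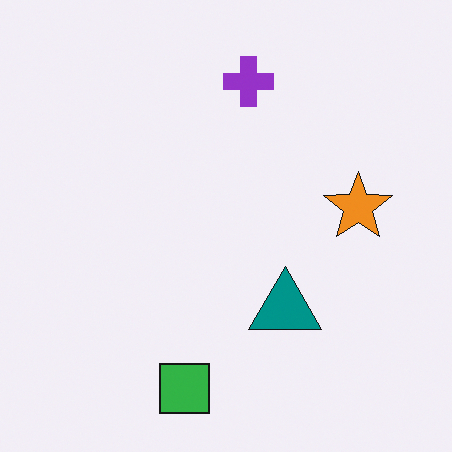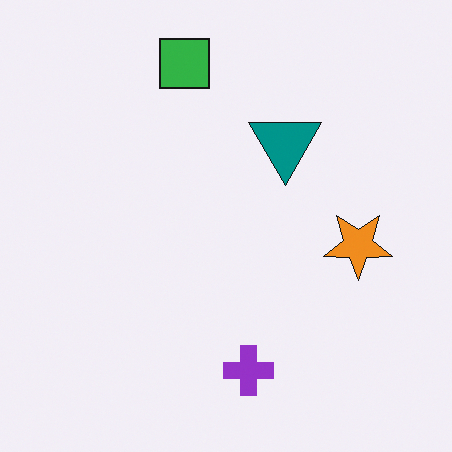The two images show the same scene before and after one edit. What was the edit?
The image was flipped vertically (top ↔ bottom).

The green square is in the bottom of the first image and the top of the second — shapes on opposite sides of the horizontal midline have swapped in a mirror flip.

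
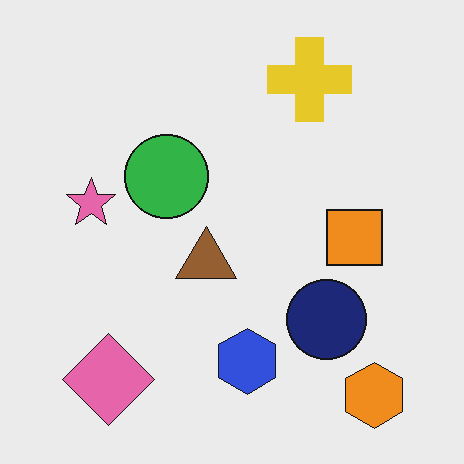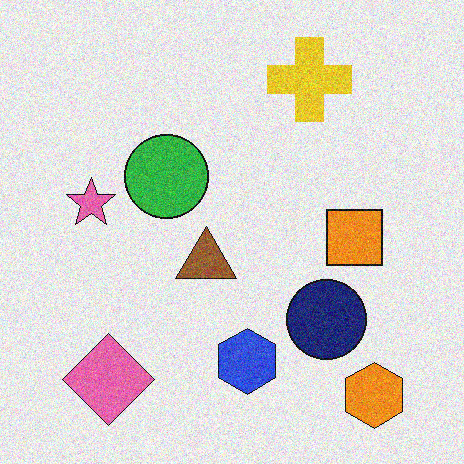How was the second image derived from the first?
It was degraded with moderate additive noise.

Random speckle covers the whole image, including the flat background.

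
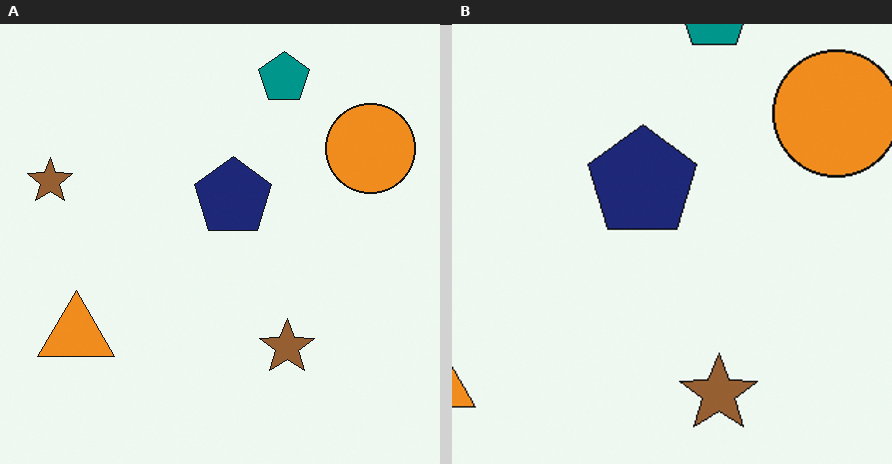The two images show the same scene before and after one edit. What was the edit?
The right (B) image is the left (A) cropped slightly and scaled back up.

The visible shapes are larger and the field of view is narrower; shapes near the original edges may be partly or wholly outside the frame — a crop-and-rescale.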